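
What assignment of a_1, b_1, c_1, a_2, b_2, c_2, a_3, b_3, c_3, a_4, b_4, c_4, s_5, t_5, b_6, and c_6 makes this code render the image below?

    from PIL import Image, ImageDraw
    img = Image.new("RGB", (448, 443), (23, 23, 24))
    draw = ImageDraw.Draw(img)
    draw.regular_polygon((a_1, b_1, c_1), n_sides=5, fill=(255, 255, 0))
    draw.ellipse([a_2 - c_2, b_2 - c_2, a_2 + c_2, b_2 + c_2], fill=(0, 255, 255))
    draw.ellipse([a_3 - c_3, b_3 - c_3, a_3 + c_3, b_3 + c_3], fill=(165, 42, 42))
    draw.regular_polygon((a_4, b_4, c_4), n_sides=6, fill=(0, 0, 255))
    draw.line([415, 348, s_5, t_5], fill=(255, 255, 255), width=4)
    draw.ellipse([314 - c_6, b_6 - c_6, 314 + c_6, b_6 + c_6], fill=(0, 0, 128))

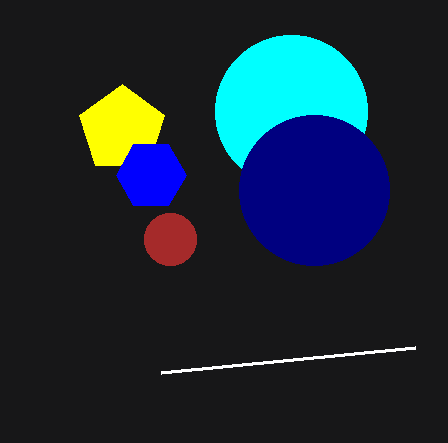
a_1 = 122
b_1 = 129
c_1 = 45
a_2 = 291
b_2 = 111
c_2 = 76
a_3 = 170
b_3 = 239
c_3 = 26
a_4 = 151
b_4 = 175
c_4 = 35
s_5 = 161
t_5 = 373
b_6 = 190
c_6 = 75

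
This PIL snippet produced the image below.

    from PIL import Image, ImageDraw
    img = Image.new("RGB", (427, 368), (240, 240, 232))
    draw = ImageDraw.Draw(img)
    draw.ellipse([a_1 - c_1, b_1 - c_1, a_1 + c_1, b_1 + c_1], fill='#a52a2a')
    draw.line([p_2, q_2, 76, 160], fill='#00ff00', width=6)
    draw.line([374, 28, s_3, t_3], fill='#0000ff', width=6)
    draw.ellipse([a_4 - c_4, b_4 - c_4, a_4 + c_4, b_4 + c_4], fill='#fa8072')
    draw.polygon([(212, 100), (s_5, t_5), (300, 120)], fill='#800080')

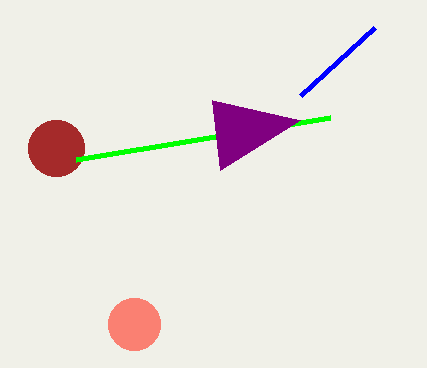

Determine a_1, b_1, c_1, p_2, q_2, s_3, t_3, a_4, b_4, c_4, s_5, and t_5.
a_1 = 56
b_1 = 148
c_1 = 28
p_2 = 330
q_2 = 118
s_3 = 300
t_3 = 96
a_4 = 134
b_4 = 324
c_4 = 26
s_5 = 220
t_5 = 170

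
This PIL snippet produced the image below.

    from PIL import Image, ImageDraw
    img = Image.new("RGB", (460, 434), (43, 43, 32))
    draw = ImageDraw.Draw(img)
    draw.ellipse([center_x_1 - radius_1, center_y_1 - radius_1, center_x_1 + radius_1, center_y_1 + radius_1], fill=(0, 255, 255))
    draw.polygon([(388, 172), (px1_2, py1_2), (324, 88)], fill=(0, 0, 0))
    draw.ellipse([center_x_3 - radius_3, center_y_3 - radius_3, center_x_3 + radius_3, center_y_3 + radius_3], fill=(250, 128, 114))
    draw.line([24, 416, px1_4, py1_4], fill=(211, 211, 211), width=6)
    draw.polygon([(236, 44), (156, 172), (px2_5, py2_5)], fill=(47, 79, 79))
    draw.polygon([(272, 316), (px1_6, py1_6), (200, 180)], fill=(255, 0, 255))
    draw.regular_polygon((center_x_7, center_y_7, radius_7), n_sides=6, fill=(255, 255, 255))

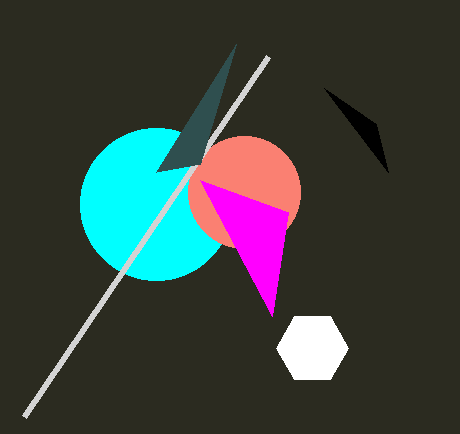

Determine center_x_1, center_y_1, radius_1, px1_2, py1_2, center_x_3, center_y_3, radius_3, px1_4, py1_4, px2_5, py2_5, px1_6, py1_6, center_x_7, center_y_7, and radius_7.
center_x_1 = 156; center_y_1 = 204; radius_1 = 76; px1_2 = 376; py1_2 = 124; center_x_3 = 244; center_y_3 = 192; radius_3 = 56; px1_4 = 268; py1_4 = 56; px2_5 = 200; py2_5 = 164; px1_6 = 288; py1_6 = 212; center_x_7 = 312; center_y_7 = 348; radius_7 = 36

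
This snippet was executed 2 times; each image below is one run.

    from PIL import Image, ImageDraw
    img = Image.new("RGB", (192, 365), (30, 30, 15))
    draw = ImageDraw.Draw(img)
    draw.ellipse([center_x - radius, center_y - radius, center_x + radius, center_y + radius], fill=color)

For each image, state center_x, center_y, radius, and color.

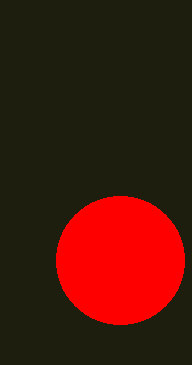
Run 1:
center_x = 120, center_y = 260, radius = 64, color = 'red'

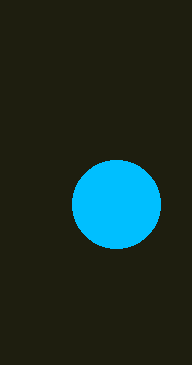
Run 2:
center_x = 116; center_y = 204; radius = 44; color = 'deepskyblue'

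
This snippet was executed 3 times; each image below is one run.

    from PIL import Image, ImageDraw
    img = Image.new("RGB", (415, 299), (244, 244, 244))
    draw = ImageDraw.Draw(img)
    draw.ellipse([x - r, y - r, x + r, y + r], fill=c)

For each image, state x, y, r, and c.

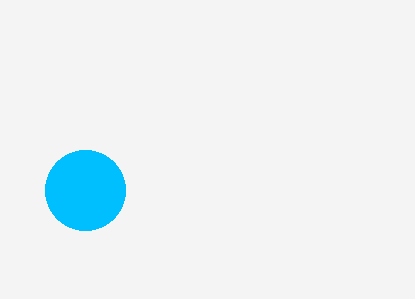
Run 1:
x = 85; y = 190; r = 40; c = 'deepskyblue'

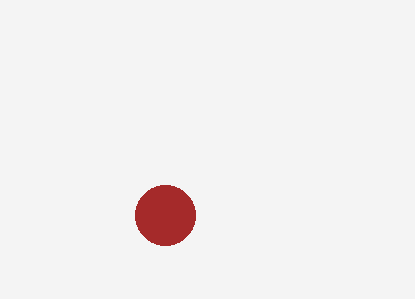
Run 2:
x = 165, y = 215, r = 30, c = 'brown'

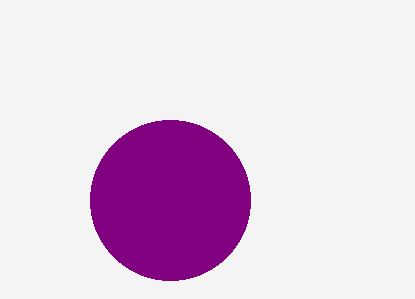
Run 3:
x = 170, y = 200, r = 80, c = 'purple'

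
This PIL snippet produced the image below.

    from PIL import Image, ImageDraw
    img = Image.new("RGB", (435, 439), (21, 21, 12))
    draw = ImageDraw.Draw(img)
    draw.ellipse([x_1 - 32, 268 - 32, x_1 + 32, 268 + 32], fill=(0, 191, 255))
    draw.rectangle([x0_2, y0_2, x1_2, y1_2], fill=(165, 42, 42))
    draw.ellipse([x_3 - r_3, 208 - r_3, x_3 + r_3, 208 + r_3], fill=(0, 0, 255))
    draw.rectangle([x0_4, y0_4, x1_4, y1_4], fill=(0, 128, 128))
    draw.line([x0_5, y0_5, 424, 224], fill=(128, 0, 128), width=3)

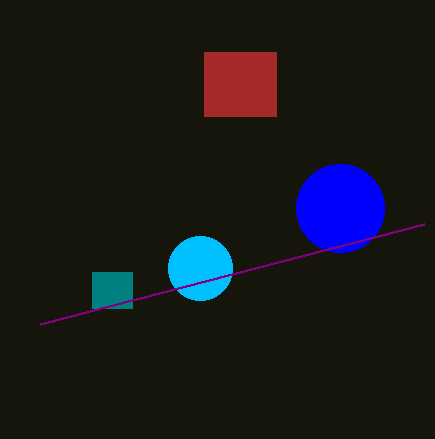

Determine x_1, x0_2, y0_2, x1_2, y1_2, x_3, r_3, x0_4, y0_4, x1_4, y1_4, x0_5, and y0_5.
x_1 = 200; x0_2 = 204; y0_2 = 52; x1_2 = 276; y1_2 = 116; x_3 = 340; r_3 = 44; x0_4 = 92; y0_4 = 272; x1_4 = 132; y1_4 = 308; x0_5 = 40; y0_5 = 324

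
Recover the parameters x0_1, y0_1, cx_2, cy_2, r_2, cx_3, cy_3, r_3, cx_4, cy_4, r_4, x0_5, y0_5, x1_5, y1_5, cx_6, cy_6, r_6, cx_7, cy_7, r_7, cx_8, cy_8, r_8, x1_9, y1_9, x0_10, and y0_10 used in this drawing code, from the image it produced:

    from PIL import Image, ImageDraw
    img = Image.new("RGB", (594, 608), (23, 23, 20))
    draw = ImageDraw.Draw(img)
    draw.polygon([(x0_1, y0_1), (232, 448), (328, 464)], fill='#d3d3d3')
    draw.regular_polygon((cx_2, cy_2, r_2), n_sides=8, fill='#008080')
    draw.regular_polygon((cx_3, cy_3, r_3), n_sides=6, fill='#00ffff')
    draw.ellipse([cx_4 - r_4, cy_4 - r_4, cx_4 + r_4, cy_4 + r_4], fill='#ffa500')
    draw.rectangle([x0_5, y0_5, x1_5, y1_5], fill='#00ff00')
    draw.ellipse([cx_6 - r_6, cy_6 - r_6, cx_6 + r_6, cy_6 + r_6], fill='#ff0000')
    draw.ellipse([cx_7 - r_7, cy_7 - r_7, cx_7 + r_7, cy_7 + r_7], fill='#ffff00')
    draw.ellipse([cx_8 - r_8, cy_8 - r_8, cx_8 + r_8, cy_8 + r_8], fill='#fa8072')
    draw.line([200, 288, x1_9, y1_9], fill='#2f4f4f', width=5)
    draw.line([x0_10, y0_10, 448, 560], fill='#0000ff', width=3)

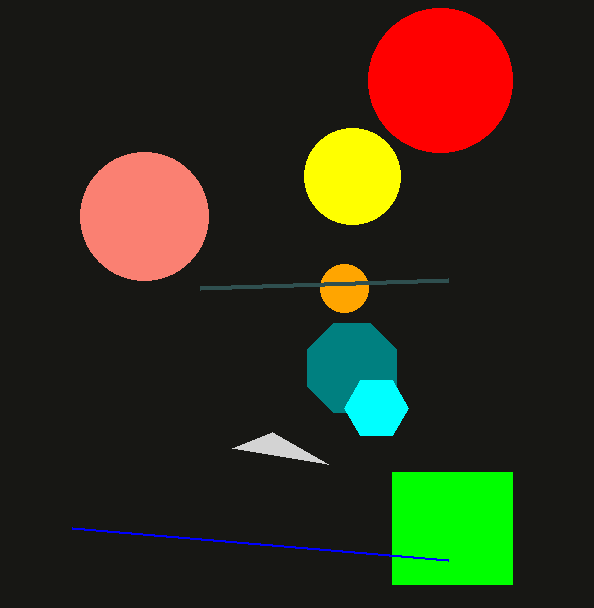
x0_1 = 272, y0_1 = 432, cx_2 = 352, cy_2 = 368, r_2 = 48, cx_3 = 376, cy_3 = 408, r_3 = 32, cx_4 = 344, cy_4 = 288, r_4 = 24, x0_5 = 392, y0_5 = 472, x1_5 = 512, y1_5 = 584, cx_6 = 440, cy_6 = 80, r_6 = 72, cx_7 = 352, cy_7 = 176, r_7 = 48, cx_8 = 144, cy_8 = 216, r_8 = 64, x1_9 = 448, y1_9 = 280, x0_10 = 72, y0_10 = 528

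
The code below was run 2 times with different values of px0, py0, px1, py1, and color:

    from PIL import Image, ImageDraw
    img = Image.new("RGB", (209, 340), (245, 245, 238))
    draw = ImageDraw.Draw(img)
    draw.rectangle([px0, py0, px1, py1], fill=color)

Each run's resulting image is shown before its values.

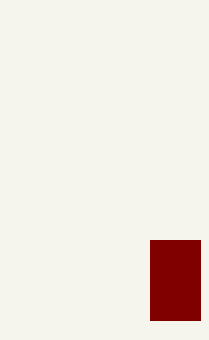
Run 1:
px0 = 150, py0 = 240, px1 = 200, py1 = 320, color = 'maroon'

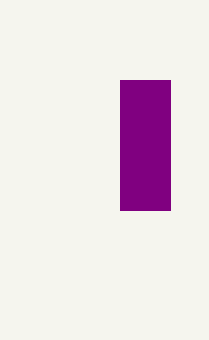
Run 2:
px0 = 120
py0 = 80
px1 = 170
py1 = 210
color = 'purple'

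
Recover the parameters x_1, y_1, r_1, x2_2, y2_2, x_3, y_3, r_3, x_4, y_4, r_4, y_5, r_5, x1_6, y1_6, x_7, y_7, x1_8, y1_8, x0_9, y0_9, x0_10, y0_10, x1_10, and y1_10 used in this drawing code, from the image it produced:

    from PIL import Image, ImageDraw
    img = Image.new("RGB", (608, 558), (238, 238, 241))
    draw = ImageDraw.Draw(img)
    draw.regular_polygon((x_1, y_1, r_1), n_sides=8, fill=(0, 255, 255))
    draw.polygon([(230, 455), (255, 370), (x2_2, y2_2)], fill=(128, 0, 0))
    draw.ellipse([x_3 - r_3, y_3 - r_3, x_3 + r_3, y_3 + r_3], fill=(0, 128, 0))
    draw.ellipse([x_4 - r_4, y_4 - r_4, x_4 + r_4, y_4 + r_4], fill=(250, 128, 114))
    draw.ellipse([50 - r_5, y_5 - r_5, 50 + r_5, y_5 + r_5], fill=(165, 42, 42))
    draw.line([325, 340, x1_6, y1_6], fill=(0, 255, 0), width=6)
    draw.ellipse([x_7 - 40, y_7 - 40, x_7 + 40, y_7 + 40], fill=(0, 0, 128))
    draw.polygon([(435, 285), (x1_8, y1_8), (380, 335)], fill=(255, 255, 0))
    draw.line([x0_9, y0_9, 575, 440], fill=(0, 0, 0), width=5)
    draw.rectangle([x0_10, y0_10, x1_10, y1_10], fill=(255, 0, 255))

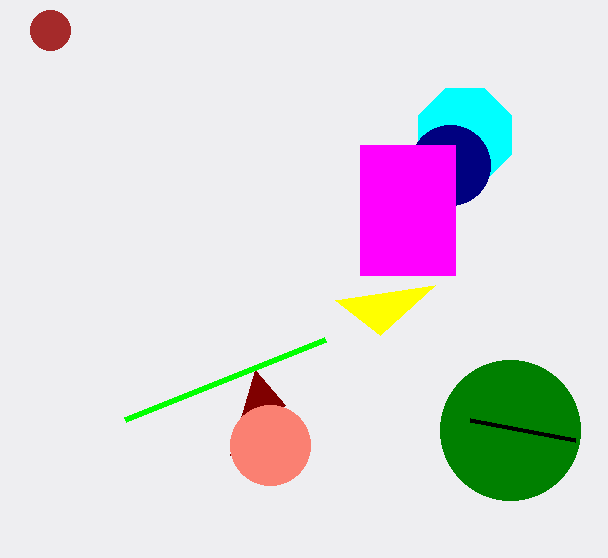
x_1 = 465
y_1 = 135
r_1 = 50
x2_2 = 285
y2_2 = 405
x_3 = 510
y_3 = 430
r_3 = 70
x_4 = 270
y_4 = 445
r_4 = 40
y_5 = 30
r_5 = 20
x1_6 = 125
y1_6 = 420
x_7 = 450
y_7 = 165
x1_8 = 335
y1_8 = 300
x0_9 = 470
y0_9 = 420
x0_10 = 360
y0_10 = 145
x1_10 = 455
y1_10 = 275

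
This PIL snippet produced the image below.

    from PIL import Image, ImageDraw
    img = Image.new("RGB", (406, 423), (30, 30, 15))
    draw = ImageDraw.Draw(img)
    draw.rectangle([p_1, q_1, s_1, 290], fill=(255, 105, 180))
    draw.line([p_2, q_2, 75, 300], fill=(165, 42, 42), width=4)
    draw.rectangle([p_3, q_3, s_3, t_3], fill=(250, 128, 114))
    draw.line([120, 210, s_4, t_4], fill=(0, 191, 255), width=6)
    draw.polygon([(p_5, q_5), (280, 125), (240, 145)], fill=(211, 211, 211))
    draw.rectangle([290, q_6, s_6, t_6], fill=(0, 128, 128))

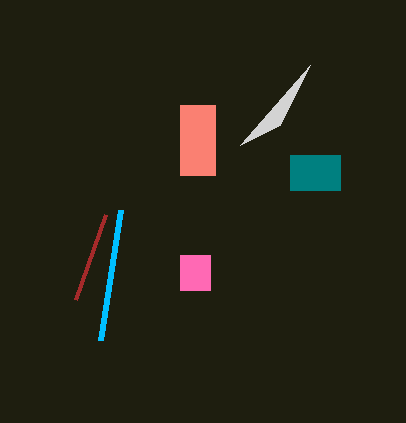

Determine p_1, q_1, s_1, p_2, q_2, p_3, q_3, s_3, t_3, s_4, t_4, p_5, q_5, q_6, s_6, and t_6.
p_1 = 180; q_1 = 255; s_1 = 210; p_2 = 105; q_2 = 215; p_3 = 180; q_3 = 105; s_3 = 215; t_3 = 175; s_4 = 100; t_4 = 340; p_5 = 310; q_5 = 65; q_6 = 155; s_6 = 340; t_6 = 190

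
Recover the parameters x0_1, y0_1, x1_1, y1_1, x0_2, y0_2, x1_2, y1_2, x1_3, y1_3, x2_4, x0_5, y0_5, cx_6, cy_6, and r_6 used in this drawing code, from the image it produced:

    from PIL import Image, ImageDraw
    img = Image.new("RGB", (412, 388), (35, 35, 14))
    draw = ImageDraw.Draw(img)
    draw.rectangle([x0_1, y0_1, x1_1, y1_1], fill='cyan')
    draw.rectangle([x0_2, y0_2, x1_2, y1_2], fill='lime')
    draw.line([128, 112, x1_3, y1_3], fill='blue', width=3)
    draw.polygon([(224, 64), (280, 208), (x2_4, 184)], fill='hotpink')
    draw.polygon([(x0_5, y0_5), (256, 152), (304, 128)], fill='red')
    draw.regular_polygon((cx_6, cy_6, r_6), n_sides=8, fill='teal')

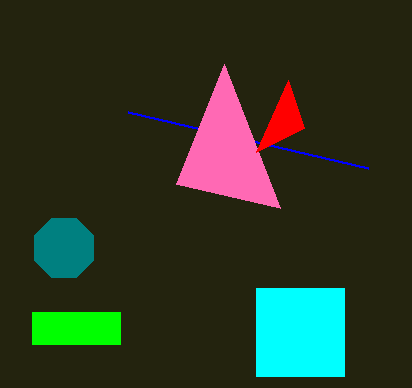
x0_1 = 256, y0_1 = 288, x1_1 = 344, y1_1 = 376, x0_2 = 32, y0_2 = 312, x1_2 = 120, y1_2 = 344, x1_3 = 368, y1_3 = 168, x2_4 = 176, x0_5 = 288, y0_5 = 80, cx_6 = 64, cy_6 = 248, r_6 = 32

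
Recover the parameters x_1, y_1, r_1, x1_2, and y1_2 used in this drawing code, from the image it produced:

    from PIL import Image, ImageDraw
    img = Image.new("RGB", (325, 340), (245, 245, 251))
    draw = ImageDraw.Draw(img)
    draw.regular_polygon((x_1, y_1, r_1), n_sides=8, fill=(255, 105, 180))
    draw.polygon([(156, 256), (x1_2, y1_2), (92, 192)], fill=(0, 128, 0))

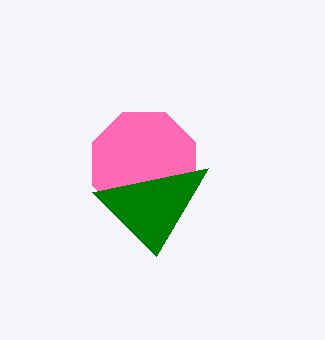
x_1 = 144, y_1 = 164, r_1 = 56, x1_2 = 208, y1_2 = 168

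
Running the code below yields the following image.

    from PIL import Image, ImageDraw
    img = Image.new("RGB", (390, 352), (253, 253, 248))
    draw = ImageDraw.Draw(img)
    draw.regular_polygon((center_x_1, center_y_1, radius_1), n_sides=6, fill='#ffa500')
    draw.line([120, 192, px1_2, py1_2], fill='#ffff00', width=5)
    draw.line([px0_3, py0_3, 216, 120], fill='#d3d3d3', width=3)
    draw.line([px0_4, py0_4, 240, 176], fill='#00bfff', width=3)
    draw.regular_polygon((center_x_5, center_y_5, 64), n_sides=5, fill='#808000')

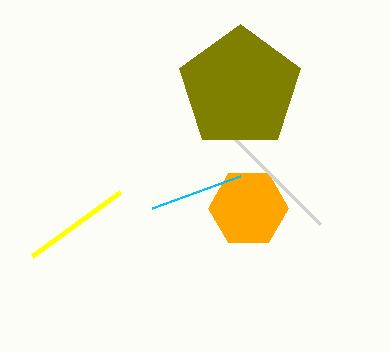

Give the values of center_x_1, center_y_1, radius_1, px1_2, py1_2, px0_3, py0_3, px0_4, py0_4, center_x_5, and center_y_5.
center_x_1 = 248, center_y_1 = 208, radius_1 = 40, px1_2 = 32, py1_2 = 256, px0_3 = 320, py0_3 = 224, px0_4 = 152, py0_4 = 208, center_x_5 = 240, center_y_5 = 88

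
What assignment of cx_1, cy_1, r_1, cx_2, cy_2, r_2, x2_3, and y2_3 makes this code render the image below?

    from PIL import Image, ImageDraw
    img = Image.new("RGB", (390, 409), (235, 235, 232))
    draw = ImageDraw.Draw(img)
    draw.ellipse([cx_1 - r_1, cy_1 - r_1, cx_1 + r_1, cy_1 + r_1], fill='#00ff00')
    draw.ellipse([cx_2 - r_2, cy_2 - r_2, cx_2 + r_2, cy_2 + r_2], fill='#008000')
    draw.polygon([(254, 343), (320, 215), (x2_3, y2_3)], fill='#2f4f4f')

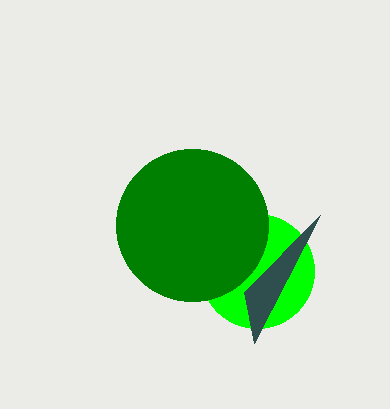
cx_1 = 257
cy_1 = 271
r_1 = 57
cx_2 = 192
cy_2 = 225
r_2 = 76
x2_3 = 244
y2_3 = 292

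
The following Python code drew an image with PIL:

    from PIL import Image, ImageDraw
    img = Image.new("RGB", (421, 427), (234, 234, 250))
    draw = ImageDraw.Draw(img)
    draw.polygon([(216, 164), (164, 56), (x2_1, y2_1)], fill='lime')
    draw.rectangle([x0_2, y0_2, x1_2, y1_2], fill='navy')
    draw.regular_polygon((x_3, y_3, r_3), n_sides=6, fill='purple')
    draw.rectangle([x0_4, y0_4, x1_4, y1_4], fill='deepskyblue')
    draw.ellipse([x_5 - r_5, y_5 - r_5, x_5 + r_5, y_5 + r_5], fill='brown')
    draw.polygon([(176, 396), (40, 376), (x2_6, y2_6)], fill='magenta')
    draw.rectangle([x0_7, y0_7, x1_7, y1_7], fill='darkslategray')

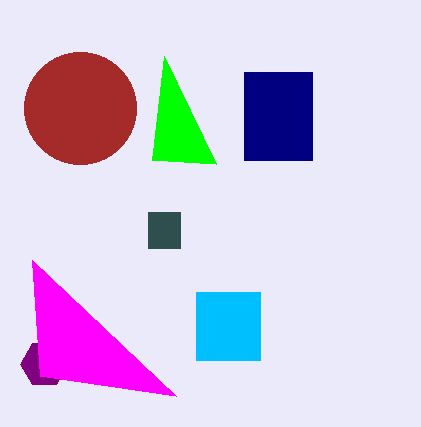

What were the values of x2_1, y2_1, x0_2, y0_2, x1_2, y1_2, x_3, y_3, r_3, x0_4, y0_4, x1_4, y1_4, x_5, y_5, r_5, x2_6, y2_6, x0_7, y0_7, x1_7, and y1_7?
x2_1 = 152
y2_1 = 160
x0_2 = 244
y0_2 = 72
x1_2 = 312
y1_2 = 160
x_3 = 44
y_3 = 364
r_3 = 24
x0_4 = 196
y0_4 = 292
x1_4 = 260
y1_4 = 360
x_5 = 80
y_5 = 108
r_5 = 56
x2_6 = 32
y2_6 = 260
x0_7 = 148
y0_7 = 212
x1_7 = 180
y1_7 = 248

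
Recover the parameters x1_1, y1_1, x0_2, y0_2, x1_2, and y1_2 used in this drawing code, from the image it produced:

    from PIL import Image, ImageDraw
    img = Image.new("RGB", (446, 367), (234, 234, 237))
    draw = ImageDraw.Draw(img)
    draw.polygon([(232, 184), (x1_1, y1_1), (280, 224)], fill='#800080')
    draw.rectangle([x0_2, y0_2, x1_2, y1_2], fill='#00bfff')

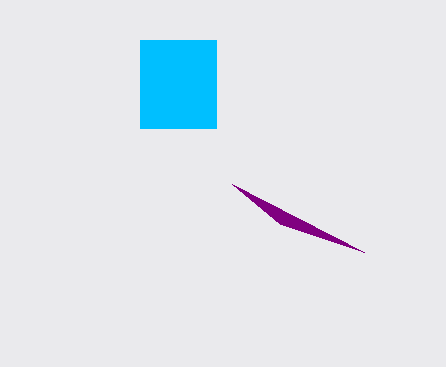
x1_1 = 364
y1_1 = 252
x0_2 = 140
y0_2 = 40
x1_2 = 216
y1_2 = 128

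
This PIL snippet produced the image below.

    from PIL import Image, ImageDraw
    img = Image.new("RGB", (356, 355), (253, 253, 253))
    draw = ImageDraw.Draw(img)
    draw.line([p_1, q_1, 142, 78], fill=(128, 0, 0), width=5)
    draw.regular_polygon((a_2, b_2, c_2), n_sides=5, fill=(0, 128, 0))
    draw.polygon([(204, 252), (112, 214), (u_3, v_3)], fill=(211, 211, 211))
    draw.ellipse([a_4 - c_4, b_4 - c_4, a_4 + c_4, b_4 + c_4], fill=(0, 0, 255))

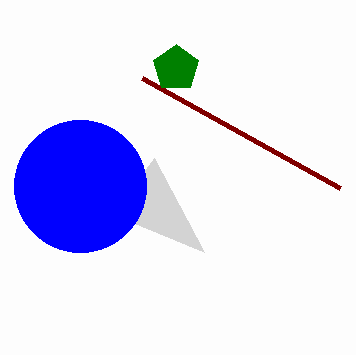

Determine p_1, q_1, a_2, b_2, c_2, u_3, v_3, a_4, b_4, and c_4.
p_1 = 340
q_1 = 188
a_2 = 176
b_2 = 68
c_2 = 24
u_3 = 154
v_3 = 158
a_4 = 80
b_4 = 186
c_4 = 66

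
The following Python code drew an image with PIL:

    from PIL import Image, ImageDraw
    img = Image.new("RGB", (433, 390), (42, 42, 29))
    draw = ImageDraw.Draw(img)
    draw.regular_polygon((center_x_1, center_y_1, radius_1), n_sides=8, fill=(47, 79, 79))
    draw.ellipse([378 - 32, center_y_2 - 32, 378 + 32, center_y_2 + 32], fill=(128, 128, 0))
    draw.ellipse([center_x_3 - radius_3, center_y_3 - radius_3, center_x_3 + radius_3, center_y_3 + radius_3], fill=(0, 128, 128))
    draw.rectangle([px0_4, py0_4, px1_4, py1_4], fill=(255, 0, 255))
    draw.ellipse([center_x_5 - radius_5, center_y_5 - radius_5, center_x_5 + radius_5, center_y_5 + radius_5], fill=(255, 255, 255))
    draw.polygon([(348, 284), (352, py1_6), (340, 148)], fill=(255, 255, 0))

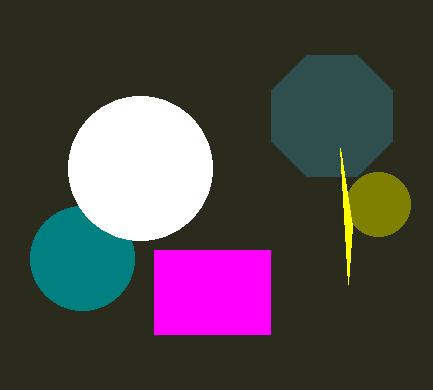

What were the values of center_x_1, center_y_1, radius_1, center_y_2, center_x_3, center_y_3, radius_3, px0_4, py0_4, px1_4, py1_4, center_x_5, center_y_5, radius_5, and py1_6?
center_x_1 = 332; center_y_1 = 116; radius_1 = 66; center_y_2 = 204; center_x_3 = 82; center_y_3 = 258; radius_3 = 52; px0_4 = 154; py0_4 = 250; px1_4 = 270; py1_4 = 334; center_x_5 = 140; center_y_5 = 168; radius_5 = 72; py1_6 = 226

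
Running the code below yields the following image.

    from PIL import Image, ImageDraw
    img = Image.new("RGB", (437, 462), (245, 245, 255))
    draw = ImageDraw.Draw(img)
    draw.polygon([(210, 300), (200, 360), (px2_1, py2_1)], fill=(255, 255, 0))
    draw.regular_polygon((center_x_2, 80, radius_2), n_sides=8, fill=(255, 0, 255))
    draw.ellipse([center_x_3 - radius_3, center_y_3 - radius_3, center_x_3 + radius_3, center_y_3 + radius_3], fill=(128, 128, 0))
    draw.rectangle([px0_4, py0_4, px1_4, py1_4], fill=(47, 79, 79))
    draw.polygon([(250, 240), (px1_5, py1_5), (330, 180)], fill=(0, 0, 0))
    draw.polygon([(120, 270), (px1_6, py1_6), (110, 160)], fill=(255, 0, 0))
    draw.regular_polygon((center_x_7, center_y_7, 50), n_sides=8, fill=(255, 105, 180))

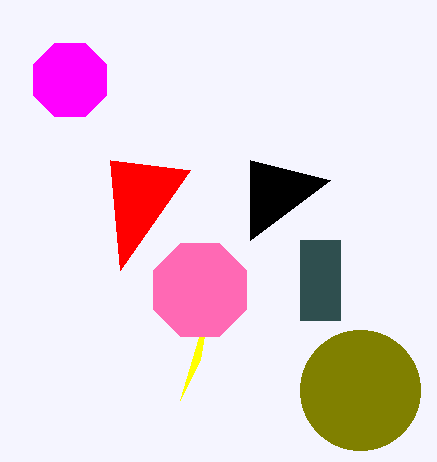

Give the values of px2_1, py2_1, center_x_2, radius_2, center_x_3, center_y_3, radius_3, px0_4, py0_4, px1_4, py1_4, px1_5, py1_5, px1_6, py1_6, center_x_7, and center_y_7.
px2_1 = 180, py2_1 = 400, center_x_2 = 70, radius_2 = 40, center_x_3 = 360, center_y_3 = 390, radius_3 = 60, px0_4 = 300, py0_4 = 240, px1_4 = 340, py1_4 = 320, px1_5 = 250, py1_5 = 160, px1_6 = 190, py1_6 = 170, center_x_7 = 200, center_y_7 = 290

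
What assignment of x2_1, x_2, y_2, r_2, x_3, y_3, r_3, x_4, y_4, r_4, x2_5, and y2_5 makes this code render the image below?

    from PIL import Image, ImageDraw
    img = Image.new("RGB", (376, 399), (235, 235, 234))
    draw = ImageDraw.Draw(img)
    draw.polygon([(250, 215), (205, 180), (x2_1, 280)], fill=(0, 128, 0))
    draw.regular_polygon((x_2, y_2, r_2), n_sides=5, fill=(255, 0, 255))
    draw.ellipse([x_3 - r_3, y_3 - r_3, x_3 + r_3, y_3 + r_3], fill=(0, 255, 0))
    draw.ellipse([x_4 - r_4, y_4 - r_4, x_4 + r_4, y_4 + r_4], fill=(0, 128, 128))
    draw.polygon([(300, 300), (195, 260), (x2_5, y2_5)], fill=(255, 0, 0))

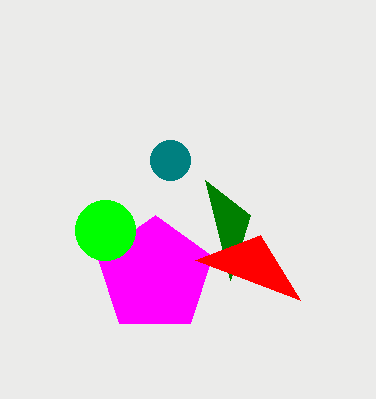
x2_1 = 230, x_2 = 155, y_2 = 275, r_2 = 60, x_3 = 105, y_3 = 230, r_3 = 30, x_4 = 170, y_4 = 160, r_4 = 20, x2_5 = 260, y2_5 = 235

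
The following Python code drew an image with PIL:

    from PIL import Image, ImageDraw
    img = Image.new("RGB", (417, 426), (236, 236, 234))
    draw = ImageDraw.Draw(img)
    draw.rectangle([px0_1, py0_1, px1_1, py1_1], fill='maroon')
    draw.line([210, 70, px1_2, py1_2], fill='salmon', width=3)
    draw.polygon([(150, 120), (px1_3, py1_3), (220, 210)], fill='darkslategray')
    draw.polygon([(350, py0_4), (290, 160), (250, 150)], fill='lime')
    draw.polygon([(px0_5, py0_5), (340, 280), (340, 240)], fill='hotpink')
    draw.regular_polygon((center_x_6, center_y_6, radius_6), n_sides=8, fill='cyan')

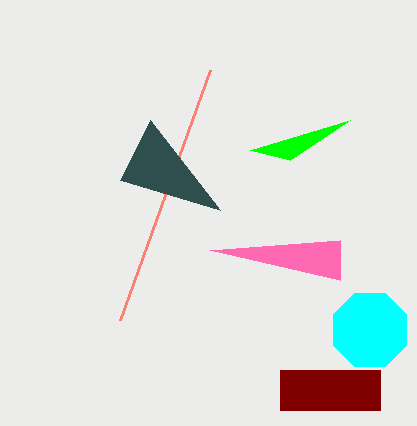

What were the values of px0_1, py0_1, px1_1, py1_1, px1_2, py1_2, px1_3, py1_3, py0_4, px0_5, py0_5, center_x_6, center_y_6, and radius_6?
px0_1 = 280; py0_1 = 370; px1_1 = 380; py1_1 = 410; px1_2 = 120; py1_2 = 320; px1_3 = 120; py1_3 = 180; py0_4 = 120; px0_5 = 210; py0_5 = 250; center_x_6 = 370; center_y_6 = 330; radius_6 = 40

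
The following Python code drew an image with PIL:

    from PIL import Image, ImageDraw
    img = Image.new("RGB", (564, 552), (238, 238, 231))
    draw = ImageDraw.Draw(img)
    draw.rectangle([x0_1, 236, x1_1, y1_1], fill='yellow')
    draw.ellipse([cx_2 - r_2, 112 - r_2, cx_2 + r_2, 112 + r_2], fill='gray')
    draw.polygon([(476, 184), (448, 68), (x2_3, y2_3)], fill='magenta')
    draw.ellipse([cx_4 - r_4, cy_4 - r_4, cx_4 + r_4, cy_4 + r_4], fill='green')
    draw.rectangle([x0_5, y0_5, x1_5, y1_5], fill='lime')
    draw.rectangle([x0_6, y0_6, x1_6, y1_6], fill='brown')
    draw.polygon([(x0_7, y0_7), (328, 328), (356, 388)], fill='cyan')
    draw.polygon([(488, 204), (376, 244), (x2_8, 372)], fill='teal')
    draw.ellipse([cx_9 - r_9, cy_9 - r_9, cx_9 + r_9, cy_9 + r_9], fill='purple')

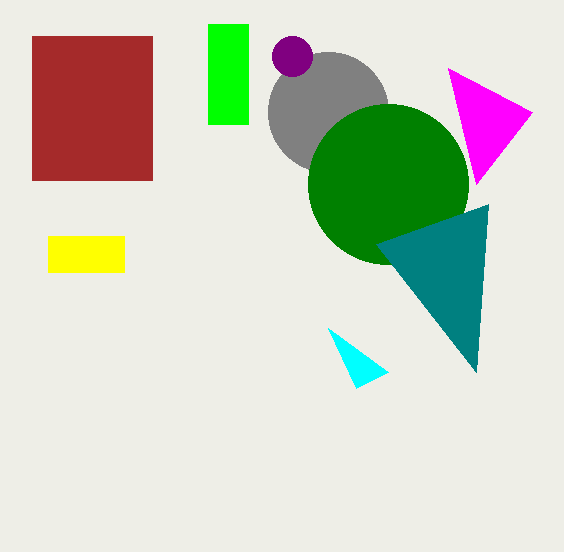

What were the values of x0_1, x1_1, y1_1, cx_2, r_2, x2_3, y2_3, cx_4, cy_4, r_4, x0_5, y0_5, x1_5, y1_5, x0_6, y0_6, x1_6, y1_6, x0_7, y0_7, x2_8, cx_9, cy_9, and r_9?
x0_1 = 48; x1_1 = 124; y1_1 = 272; cx_2 = 328; r_2 = 60; x2_3 = 532; y2_3 = 112; cx_4 = 388; cy_4 = 184; r_4 = 80; x0_5 = 208; y0_5 = 24; x1_5 = 248; y1_5 = 124; x0_6 = 32; y0_6 = 36; x1_6 = 152; y1_6 = 180; x0_7 = 388; y0_7 = 372; x2_8 = 476; cx_9 = 292; cy_9 = 56; r_9 = 20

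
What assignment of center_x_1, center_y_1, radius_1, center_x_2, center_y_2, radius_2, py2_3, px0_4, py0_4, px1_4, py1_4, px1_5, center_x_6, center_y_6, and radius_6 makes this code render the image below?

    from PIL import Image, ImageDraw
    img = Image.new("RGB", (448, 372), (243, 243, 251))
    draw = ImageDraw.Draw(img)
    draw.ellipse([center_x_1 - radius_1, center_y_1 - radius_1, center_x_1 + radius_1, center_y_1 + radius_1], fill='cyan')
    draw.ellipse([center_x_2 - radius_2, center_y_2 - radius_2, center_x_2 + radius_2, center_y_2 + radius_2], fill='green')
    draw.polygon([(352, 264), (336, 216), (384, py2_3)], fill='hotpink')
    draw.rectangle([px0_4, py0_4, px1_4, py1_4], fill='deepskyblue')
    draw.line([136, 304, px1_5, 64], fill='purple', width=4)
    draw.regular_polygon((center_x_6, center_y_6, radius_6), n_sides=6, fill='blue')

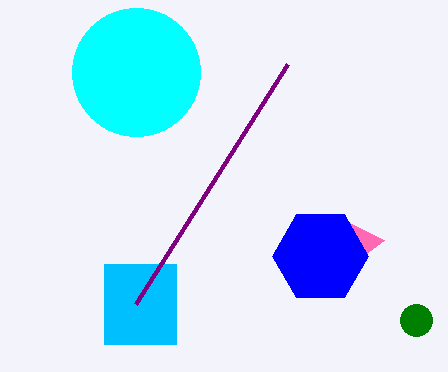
center_x_1 = 136; center_y_1 = 72; radius_1 = 64; center_x_2 = 416; center_y_2 = 320; radius_2 = 16; py2_3 = 240; px0_4 = 104; py0_4 = 264; px1_4 = 176; py1_4 = 344; px1_5 = 288; center_x_6 = 320; center_y_6 = 256; radius_6 = 48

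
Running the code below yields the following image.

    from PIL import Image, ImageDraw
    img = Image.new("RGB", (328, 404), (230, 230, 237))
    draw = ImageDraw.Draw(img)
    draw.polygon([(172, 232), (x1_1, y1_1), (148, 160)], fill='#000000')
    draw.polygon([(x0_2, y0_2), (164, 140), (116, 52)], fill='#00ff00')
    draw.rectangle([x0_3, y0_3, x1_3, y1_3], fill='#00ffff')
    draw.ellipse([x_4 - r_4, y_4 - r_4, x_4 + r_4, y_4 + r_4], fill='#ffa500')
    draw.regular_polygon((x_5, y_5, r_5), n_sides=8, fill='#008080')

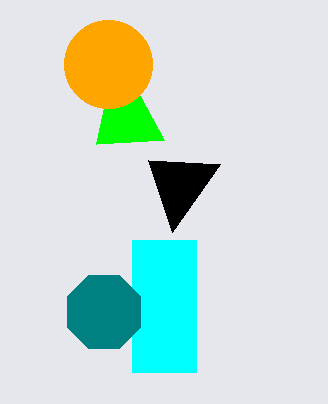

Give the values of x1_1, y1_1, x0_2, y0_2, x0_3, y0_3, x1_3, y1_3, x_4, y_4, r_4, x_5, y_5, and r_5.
x1_1 = 220; y1_1 = 164; x0_2 = 96; y0_2 = 144; x0_3 = 132; y0_3 = 240; x1_3 = 196; y1_3 = 372; x_4 = 108; y_4 = 64; r_4 = 44; x_5 = 104; y_5 = 312; r_5 = 40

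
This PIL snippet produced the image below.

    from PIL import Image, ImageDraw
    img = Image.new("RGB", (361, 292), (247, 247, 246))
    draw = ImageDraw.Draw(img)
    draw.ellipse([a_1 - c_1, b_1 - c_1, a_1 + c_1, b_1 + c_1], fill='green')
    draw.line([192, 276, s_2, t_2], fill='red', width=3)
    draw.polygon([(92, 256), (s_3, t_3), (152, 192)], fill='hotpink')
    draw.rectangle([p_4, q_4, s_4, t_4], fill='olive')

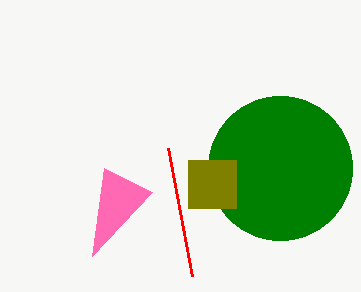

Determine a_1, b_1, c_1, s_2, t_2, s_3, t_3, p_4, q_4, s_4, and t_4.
a_1 = 280; b_1 = 168; c_1 = 72; s_2 = 168; t_2 = 148; s_3 = 104; t_3 = 168; p_4 = 188; q_4 = 160; s_4 = 236; t_4 = 208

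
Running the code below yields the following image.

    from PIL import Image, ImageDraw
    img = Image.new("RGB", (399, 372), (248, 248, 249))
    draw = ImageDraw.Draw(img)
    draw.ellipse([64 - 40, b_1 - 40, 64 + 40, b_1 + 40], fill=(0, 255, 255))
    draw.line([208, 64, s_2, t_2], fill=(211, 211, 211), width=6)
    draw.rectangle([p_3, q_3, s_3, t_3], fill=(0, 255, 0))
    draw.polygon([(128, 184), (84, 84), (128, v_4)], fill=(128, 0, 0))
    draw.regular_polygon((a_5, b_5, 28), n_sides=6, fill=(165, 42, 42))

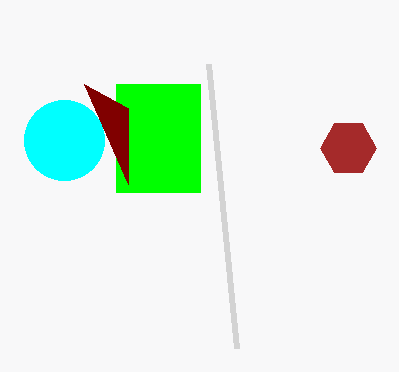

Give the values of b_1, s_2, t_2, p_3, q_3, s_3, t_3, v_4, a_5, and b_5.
b_1 = 140; s_2 = 236; t_2 = 348; p_3 = 116; q_3 = 84; s_3 = 200; t_3 = 192; v_4 = 108; a_5 = 348; b_5 = 148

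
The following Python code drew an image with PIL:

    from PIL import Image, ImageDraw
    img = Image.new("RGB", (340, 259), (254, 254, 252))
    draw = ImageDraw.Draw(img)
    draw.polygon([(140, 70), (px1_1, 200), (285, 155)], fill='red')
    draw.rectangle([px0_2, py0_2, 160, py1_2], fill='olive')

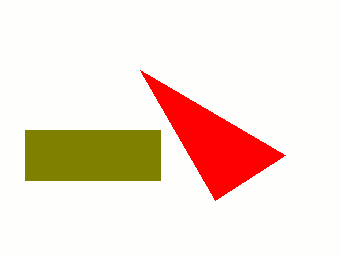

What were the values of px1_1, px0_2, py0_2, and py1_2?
px1_1 = 215; px0_2 = 25; py0_2 = 130; py1_2 = 180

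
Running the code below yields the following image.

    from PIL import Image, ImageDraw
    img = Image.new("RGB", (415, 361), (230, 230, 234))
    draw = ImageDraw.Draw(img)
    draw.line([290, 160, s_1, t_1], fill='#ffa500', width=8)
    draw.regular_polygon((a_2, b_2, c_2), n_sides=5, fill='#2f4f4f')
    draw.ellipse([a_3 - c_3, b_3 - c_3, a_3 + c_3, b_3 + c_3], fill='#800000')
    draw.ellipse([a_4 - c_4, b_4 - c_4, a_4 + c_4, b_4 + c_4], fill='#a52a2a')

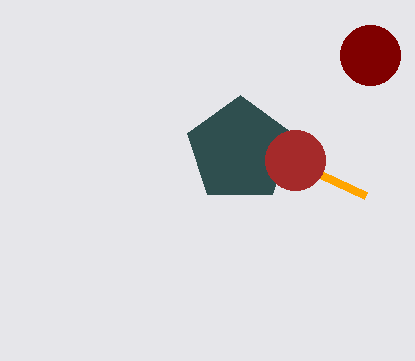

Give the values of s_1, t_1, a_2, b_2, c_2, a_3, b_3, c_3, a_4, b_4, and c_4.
s_1 = 365, t_1 = 195, a_2 = 240, b_2 = 150, c_2 = 55, a_3 = 370, b_3 = 55, c_3 = 30, a_4 = 295, b_4 = 160, c_4 = 30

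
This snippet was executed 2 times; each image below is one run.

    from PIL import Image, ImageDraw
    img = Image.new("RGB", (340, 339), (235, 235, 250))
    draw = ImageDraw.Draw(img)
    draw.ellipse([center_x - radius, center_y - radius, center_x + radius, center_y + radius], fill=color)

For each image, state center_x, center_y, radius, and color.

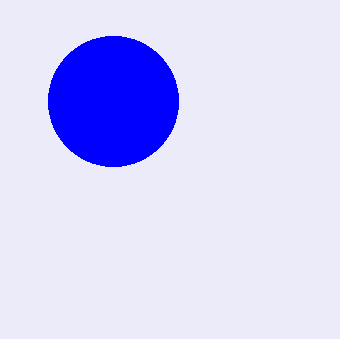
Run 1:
center_x = 113; center_y = 101; radius = 65; color = 'blue'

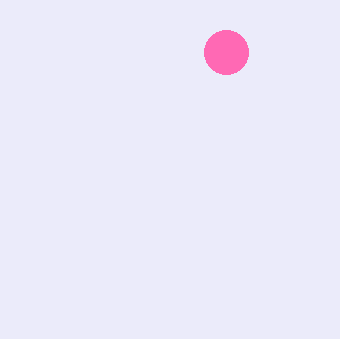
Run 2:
center_x = 226; center_y = 52; radius = 22; color = 'hotpink'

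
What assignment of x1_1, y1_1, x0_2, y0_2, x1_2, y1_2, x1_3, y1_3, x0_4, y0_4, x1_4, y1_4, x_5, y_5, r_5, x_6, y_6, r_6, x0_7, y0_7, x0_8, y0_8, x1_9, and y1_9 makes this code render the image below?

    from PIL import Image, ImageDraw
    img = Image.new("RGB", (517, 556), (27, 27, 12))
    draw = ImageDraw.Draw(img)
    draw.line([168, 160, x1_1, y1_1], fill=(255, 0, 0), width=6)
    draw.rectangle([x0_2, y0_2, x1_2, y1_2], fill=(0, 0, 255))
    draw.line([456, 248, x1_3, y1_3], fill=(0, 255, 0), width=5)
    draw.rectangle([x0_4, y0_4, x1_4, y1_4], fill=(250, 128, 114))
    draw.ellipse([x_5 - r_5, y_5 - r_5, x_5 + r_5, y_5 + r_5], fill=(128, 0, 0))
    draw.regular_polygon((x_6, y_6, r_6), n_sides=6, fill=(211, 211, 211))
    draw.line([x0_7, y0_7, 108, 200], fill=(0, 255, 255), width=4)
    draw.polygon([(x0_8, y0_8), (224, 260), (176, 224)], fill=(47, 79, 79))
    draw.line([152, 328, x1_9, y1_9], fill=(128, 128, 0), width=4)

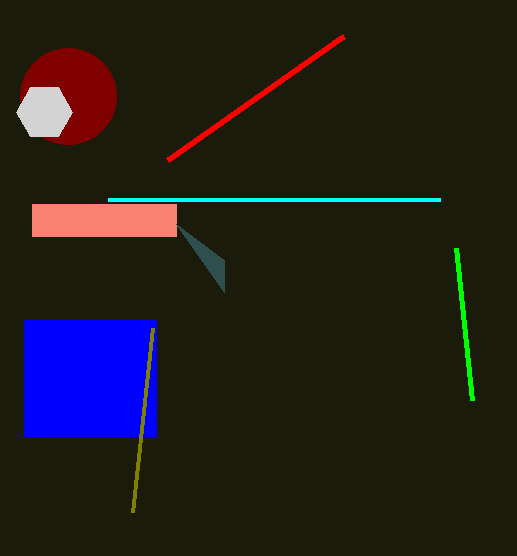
x1_1 = 344; y1_1 = 36; x0_2 = 24; y0_2 = 320; x1_2 = 156; y1_2 = 436; x1_3 = 472; y1_3 = 400; x0_4 = 32; y0_4 = 204; x1_4 = 176; y1_4 = 236; x_5 = 68; y_5 = 96; r_5 = 48; x_6 = 44; y_6 = 112; r_6 = 28; x0_7 = 440; y0_7 = 200; x0_8 = 224; y0_8 = 292; x1_9 = 132; y1_9 = 512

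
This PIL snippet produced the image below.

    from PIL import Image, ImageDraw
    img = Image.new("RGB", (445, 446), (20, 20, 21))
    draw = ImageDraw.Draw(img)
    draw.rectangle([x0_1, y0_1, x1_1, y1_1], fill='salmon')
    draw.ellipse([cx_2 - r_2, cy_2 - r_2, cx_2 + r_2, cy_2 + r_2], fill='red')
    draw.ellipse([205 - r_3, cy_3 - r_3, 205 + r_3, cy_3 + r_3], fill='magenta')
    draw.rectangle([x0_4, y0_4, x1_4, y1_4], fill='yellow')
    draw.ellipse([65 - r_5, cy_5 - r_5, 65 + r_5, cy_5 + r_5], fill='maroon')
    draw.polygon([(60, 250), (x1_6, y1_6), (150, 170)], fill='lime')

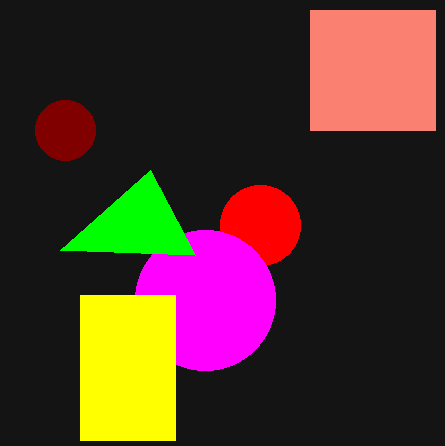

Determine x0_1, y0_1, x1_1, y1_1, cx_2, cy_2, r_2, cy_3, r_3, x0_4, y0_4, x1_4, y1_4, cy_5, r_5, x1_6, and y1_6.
x0_1 = 310
y0_1 = 10
x1_1 = 435
y1_1 = 130
cx_2 = 260
cy_2 = 225
r_2 = 40
cy_3 = 300
r_3 = 70
x0_4 = 80
y0_4 = 295
x1_4 = 175
y1_4 = 440
cy_5 = 130
r_5 = 30
x1_6 = 195
y1_6 = 255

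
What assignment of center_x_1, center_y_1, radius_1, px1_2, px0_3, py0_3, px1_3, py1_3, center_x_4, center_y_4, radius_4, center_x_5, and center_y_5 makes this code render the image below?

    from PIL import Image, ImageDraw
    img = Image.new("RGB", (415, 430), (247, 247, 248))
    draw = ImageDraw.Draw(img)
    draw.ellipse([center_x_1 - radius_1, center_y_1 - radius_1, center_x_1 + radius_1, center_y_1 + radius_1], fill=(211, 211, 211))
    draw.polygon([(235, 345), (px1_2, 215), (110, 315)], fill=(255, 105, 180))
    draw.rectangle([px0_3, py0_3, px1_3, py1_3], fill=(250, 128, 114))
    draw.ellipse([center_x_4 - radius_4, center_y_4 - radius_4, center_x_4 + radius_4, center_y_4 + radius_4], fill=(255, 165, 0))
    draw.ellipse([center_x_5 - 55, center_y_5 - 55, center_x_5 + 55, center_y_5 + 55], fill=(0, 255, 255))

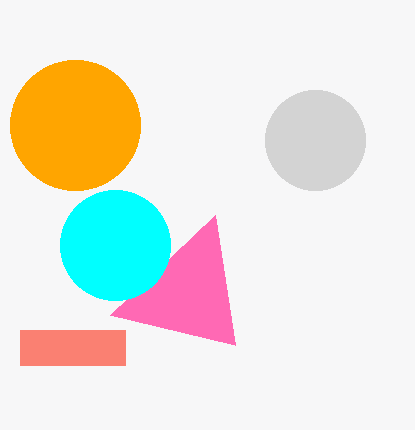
center_x_1 = 315, center_y_1 = 140, radius_1 = 50, px1_2 = 215, px0_3 = 20, py0_3 = 330, px1_3 = 125, py1_3 = 365, center_x_4 = 75, center_y_4 = 125, radius_4 = 65, center_x_5 = 115, center_y_5 = 245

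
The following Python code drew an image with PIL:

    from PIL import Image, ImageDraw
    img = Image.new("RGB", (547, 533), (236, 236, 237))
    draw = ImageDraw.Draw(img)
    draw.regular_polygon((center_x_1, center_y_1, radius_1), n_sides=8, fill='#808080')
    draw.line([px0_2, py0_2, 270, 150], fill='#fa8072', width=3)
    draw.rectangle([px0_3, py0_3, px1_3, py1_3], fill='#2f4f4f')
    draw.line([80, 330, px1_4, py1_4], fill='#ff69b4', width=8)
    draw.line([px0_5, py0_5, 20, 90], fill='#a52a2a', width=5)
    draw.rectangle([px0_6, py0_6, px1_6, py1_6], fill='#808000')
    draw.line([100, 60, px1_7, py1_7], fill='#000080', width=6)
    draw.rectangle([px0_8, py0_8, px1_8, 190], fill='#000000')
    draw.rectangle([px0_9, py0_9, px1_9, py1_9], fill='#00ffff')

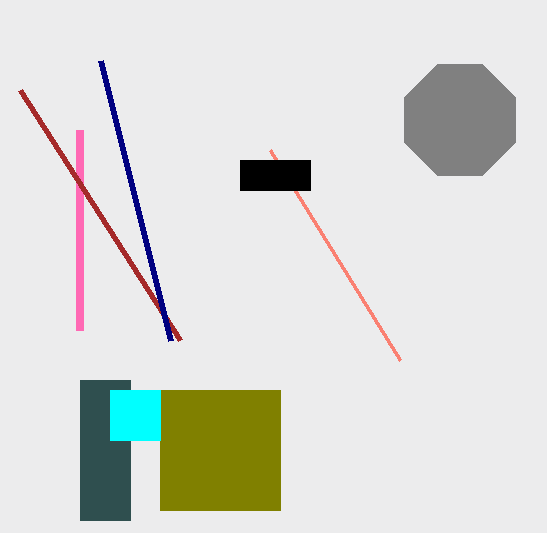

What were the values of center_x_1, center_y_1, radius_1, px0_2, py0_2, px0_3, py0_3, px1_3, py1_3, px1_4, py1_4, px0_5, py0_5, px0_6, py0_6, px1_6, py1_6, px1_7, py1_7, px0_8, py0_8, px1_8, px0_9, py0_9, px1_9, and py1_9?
center_x_1 = 460; center_y_1 = 120; radius_1 = 60; px0_2 = 400; py0_2 = 360; px0_3 = 80; py0_3 = 380; px1_3 = 130; py1_3 = 520; px1_4 = 80; py1_4 = 130; px0_5 = 180; py0_5 = 340; px0_6 = 160; py0_6 = 390; px1_6 = 280; py1_6 = 510; px1_7 = 170; py1_7 = 340; px0_8 = 240; py0_8 = 160; px1_8 = 310; px0_9 = 110; py0_9 = 390; px1_9 = 160; py1_9 = 440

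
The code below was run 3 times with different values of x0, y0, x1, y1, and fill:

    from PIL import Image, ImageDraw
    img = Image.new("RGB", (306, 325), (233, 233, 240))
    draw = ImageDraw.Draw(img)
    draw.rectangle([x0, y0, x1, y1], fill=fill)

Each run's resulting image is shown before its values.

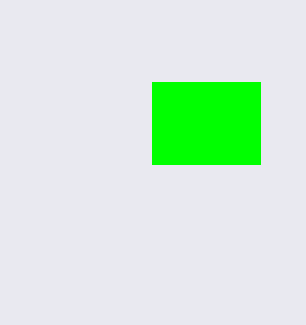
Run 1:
x0 = 152; y0 = 82; x1 = 260; y1 = 164; fill = 'lime'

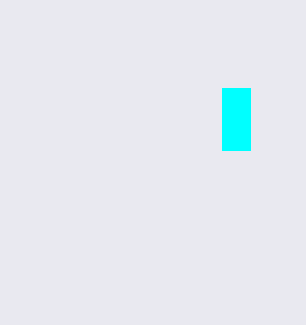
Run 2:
x0 = 222, y0 = 88, x1 = 250, y1 = 150, fill = 'cyan'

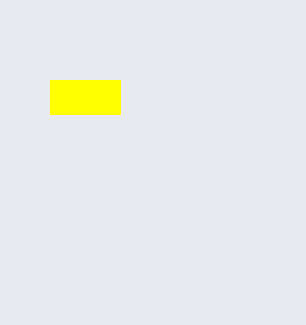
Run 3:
x0 = 50; y0 = 80; x1 = 120; y1 = 114; fill = 'yellow'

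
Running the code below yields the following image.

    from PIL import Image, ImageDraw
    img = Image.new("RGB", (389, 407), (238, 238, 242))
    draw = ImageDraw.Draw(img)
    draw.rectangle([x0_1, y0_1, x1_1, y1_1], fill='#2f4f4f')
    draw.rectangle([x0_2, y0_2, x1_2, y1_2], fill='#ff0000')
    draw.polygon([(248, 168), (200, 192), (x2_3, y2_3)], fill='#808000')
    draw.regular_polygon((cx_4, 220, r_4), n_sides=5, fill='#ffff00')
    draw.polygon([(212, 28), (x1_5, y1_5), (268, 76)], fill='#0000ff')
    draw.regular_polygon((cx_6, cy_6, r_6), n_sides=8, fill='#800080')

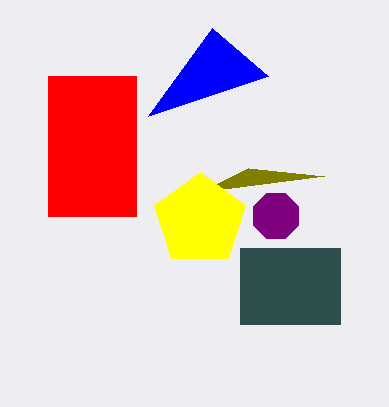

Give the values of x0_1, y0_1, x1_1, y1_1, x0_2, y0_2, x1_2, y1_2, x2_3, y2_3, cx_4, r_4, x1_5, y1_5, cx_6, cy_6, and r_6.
x0_1 = 240
y0_1 = 248
x1_1 = 340
y1_1 = 324
x0_2 = 48
y0_2 = 76
x1_2 = 136
y1_2 = 216
x2_3 = 324
y2_3 = 176
cx_4 = 200
r_4 = 48
x1_5 = 148
y1_5 = 116
cx_6 = 276
cy_6 = 216
r_6 = 24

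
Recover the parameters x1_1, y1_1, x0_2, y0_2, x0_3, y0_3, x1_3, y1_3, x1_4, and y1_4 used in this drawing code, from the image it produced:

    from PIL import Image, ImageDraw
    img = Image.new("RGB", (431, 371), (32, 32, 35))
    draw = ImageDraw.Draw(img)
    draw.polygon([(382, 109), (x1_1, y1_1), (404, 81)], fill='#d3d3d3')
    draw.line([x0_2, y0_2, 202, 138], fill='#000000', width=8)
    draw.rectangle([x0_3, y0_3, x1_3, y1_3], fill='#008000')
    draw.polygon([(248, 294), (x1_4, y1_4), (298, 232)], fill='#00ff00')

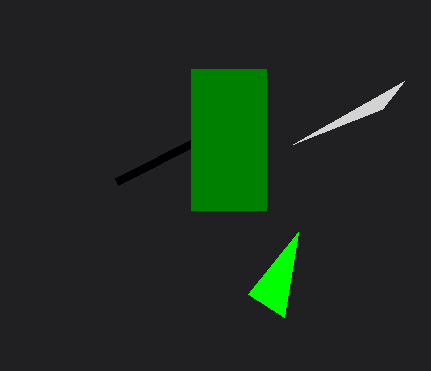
x1_1 = 293, y1_1 = 144, x0_2 = 117, y0_2 = 181, x0_3 = 191, y0_3 = 69, x1_3 = 266, y1_3 = 210, x1_4 = 284, y1_4 = 317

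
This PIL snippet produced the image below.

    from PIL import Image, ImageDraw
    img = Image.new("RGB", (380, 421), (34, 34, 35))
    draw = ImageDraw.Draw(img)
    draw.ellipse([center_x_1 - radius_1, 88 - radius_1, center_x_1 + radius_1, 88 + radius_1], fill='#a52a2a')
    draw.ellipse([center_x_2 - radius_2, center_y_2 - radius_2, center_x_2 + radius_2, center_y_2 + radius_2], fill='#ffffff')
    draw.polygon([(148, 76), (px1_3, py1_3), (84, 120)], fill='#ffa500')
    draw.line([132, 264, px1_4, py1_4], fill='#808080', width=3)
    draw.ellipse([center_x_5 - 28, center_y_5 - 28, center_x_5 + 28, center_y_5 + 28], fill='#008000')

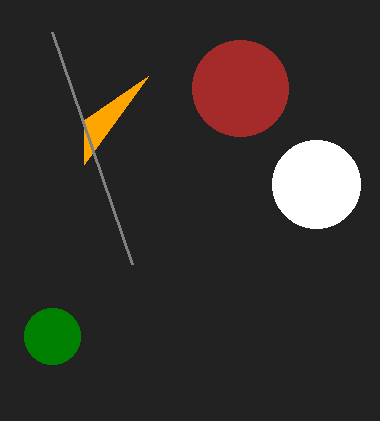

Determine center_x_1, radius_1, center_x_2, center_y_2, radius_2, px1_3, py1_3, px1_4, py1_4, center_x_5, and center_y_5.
center_x_1 = 240
radius_1 = 48
center_x_2 = 316
center_y_2 = 184
radius_2 = 44
px1_3 = 84
py1_3 = 164
px1_4 = 52
py1_4 = 32
center_x_5 = 52
center_y_5 = 336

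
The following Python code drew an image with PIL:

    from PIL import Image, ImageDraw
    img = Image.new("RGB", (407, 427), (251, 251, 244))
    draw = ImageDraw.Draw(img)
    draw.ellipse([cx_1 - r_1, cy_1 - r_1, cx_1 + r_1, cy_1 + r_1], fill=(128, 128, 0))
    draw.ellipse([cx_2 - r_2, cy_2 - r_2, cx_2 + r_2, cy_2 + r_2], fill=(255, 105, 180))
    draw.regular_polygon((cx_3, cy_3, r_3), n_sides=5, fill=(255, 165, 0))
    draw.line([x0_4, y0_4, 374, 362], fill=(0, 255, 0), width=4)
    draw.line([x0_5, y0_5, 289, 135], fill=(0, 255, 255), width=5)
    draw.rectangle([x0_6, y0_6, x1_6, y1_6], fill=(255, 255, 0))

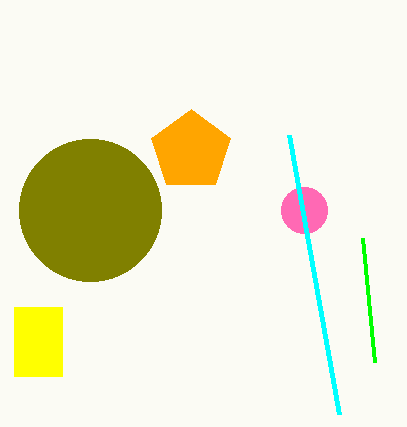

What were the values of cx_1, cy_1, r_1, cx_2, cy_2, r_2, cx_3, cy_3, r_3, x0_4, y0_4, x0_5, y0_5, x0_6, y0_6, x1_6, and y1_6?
cx_1 = 90; cy_1 = 210; r_1 = 71; cx_2 = 304; cy_2 = 210; r_2 = 23; cx_3 = 191; cy_3 = 151; r_3 = 42; x0_4 = 362; y0_4 = 238; x0_5 = 339; y0_5 = 414; x0_6 = 14; y0_6 = 307; x1_6 = 62; y1_6 = 376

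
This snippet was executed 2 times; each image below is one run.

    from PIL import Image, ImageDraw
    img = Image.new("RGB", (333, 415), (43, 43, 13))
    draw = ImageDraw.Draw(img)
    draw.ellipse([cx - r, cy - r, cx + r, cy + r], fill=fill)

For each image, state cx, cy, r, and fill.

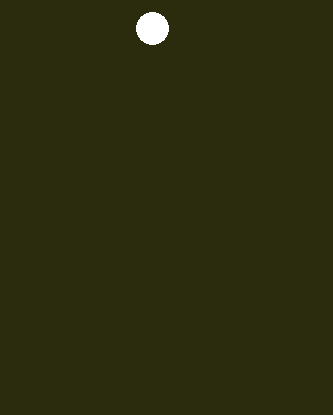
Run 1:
cx = 152; cy = 28; r = 16; fill = 'white'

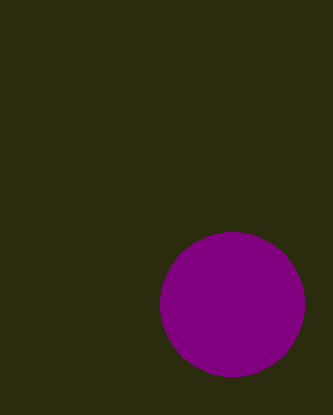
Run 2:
cx = 232
cy = 304
r = 72
fill = 'purple'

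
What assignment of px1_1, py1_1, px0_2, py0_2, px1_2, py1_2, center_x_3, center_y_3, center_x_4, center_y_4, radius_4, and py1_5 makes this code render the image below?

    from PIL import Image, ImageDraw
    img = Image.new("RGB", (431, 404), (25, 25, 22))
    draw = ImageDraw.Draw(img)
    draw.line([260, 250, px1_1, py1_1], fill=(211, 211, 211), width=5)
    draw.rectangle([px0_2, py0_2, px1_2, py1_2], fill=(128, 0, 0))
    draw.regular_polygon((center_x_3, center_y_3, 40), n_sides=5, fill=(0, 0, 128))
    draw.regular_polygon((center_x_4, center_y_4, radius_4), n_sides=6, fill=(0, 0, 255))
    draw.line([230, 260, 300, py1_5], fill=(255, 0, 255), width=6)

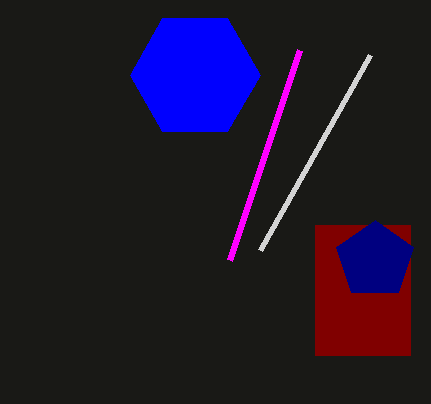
px1_1 = 370; py1_1 = 55; px0_2 = 315; py0_2 = 225; px1_2 = 410; py1_2 = 355; center_x_3 = 375; center_y_3 = 260; center_x_4 = 195; center_y_4 = 75; radius_4 = 65; py1_5 = 50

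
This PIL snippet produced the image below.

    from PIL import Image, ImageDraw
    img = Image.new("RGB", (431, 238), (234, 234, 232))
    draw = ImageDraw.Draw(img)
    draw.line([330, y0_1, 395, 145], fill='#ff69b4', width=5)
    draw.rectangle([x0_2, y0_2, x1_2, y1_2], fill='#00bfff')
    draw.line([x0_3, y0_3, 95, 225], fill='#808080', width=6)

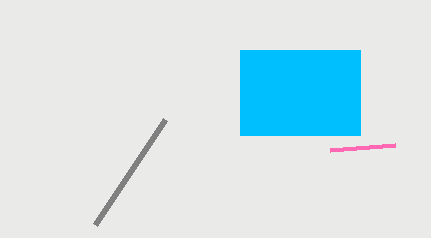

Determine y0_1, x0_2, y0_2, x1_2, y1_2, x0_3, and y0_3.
y0_1 = 150, x0_2 = 240, y0_2 = 50, x1_2 = 360, y1_2 = 135, x0_3 = 165, y0_3 = 120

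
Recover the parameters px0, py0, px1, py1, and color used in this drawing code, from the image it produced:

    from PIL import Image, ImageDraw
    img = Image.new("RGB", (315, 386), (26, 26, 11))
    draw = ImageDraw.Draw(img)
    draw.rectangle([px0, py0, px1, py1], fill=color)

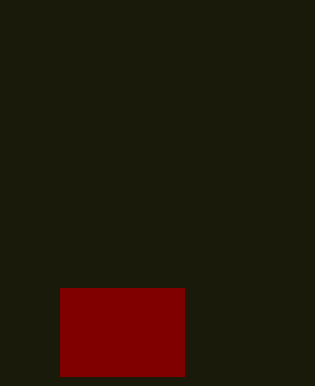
px0 = 60; py0 = 288; px1 = 184; py1 = 376; color = 'maroon'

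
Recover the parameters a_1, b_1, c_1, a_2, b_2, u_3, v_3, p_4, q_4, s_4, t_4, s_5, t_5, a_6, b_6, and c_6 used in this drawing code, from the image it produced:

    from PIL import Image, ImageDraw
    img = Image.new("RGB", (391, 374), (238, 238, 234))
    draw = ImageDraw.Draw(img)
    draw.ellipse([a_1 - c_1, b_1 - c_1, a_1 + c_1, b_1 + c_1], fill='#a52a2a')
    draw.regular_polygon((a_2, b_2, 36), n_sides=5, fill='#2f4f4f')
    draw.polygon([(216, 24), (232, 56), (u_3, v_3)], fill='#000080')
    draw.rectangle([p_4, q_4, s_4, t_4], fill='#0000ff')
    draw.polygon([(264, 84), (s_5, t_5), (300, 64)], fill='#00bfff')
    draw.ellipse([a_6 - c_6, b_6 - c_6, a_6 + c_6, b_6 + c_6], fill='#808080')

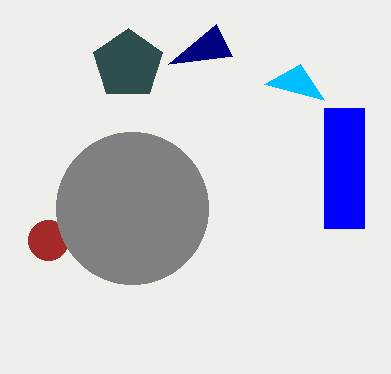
a_1 = 48, b_1 = 240, c_1 = 20, a_2 = 128, b_2 = 64, u_3 = 168, v_3 = 64, p_4 = 324, q_4 = 108, s_4 = 364, t_4 = 228, s_5 = 324, t_5 = 100, a_6 = 132, b_6 = 208, c_6 = 76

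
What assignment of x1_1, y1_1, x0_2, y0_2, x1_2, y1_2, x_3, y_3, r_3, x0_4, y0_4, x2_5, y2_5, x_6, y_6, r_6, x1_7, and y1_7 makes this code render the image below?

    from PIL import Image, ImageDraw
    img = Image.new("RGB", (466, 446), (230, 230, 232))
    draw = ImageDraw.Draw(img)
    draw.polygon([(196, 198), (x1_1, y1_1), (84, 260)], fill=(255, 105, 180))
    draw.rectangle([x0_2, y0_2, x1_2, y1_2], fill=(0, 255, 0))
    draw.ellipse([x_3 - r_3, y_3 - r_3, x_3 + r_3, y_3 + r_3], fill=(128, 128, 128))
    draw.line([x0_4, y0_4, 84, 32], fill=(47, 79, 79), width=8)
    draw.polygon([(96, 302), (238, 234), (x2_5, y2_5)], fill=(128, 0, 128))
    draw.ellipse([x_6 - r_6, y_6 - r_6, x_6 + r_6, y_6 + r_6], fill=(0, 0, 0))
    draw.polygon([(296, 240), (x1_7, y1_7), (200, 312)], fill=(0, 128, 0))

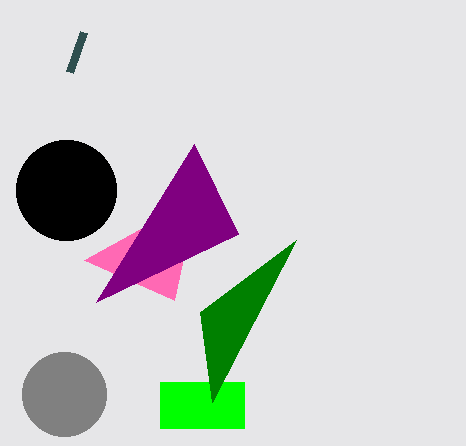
x1_1 = 174, y1_1 = 300, x0_2 = 160, y0_2 = 382, x1_2 = 244, y1_2 = 428, x_3 = 64, y_3 = 394, r_3 = 42, x0_4 = 70, y0_4 = 72, x2_5 = 194, y2_5 = 144, x_6 = 66, y_6 = 190, r_6 = 50, x1_7 = 212, y1_7 = 402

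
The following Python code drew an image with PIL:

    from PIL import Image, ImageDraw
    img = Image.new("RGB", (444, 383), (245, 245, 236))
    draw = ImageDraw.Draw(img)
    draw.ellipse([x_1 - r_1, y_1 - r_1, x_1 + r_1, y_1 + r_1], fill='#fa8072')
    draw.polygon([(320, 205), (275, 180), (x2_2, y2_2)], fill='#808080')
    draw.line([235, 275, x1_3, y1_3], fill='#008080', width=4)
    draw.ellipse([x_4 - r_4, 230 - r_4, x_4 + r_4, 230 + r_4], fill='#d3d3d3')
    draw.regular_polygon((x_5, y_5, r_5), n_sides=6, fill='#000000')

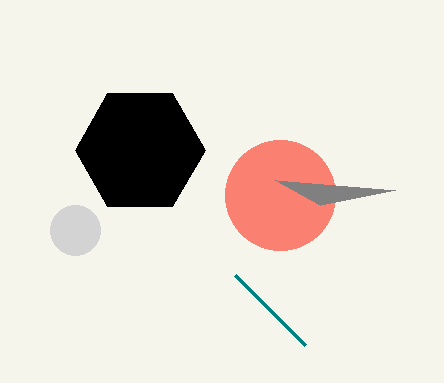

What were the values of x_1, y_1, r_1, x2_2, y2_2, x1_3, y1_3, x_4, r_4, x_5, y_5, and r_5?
x_1 = 280
y_1 = 195
r_1 = 55
x2_2 = 395
y2_2 = 190
x1_3 = 305
y1_3 = 345
x_4 = 75
r_4 = 25
x_5 = 140
y_5 = 150
r_5 = 65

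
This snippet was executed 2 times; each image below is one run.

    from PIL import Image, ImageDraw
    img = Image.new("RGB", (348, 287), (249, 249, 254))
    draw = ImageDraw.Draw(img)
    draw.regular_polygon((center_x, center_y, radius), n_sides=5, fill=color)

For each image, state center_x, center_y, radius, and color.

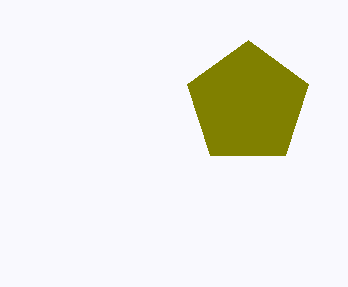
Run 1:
center_x = 248, center_y = 104, radius = 64, color = 'olive'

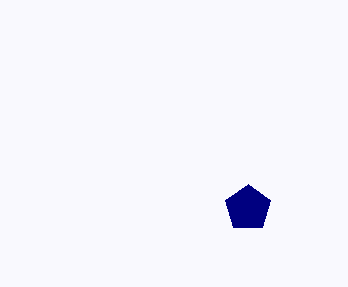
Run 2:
center_x = 248, center_y = 208, radius = 24, color = 'navy'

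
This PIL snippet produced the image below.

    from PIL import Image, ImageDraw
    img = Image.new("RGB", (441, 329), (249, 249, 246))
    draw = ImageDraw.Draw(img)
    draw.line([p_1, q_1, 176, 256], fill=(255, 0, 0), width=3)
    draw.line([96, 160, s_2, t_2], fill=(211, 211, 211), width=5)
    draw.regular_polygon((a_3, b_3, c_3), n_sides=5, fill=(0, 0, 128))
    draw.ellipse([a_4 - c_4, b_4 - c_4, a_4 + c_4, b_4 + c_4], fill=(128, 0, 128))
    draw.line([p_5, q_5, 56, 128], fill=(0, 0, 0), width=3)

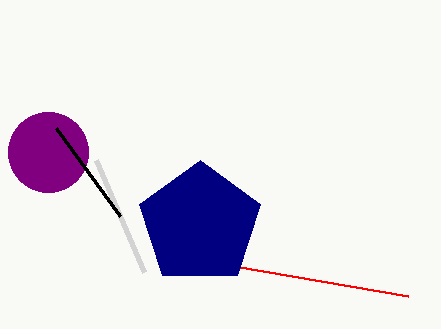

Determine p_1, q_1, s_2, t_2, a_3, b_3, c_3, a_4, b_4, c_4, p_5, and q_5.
p_1 = 408
q_1 = 296
s_2 = 144
t_2 = 272
a_3 = 200
b_3 = 224
c_3 = 64
a_4 = 48
b_4 = 152
c_4 = 40
p_5 = 120
q_5 = 216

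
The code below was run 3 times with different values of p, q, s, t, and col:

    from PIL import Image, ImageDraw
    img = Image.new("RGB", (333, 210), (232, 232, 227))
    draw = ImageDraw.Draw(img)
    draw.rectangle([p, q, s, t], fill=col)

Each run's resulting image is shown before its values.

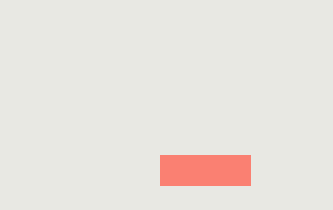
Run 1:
p = 160
q = 155
s = 250
t = 185
col = 'salmon'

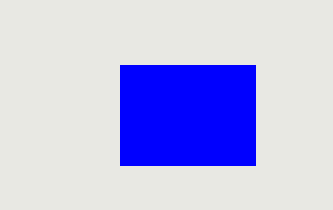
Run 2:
p = 120, q = 65, s = 255, t = 165, col = 'blue'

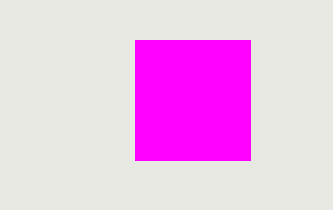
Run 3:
p = 135; q = 40; s = 250; t = 160; col = 'magenta'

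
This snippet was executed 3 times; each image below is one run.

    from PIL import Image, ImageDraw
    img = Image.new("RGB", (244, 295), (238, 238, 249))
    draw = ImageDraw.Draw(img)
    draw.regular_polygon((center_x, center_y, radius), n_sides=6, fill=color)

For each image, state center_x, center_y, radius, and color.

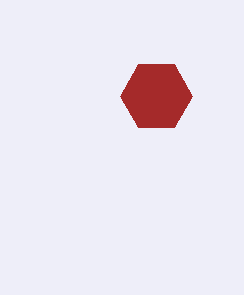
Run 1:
center_x = 156, center_y = 96, radius = 36, color = 'brown'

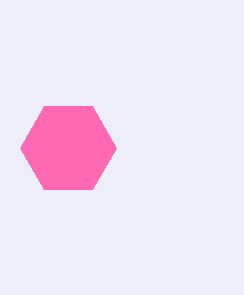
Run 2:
center_x = 68; center_y = 148; radius = 48; color = 'hotpink'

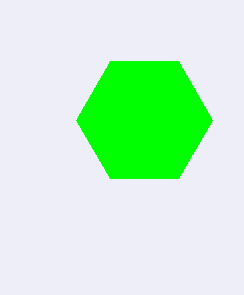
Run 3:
center_x = 144, center_y = 120, radius = 68, color = 'lime'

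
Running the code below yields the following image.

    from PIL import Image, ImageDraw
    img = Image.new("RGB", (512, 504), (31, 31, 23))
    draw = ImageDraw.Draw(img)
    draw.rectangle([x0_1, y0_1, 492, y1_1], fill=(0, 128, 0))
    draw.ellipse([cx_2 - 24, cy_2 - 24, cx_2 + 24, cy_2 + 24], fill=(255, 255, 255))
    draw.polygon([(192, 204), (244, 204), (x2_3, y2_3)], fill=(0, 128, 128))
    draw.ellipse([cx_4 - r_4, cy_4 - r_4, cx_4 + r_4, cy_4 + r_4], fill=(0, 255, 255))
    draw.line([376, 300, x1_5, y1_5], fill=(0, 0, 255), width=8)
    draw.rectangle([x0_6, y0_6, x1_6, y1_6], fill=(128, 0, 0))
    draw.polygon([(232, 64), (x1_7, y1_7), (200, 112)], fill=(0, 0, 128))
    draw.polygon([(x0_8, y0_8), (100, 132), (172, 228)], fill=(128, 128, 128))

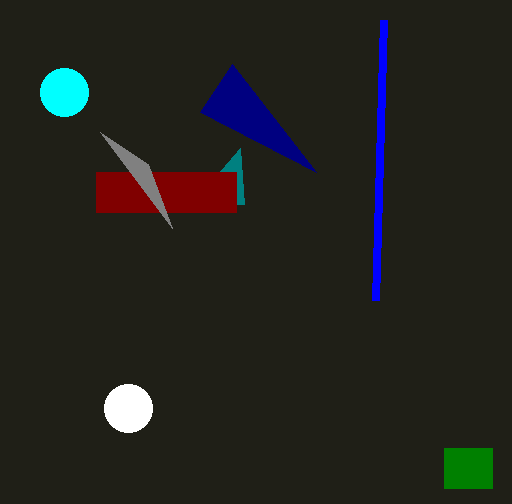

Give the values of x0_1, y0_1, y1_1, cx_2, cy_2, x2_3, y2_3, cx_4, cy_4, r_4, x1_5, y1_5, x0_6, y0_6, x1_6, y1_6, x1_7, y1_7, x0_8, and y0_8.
x0_1 = 444; y0_1 = 448; y1_1 = 488; cx_2 = 128; cy_2 = 408; x2_3 = 240; y2_3 = 148; cx_4 = 64; cy_4 = 92; r_4 = 24; x1_5 = 384; y1_5 = 20; x0_6 = 96; y0_6 = 172; x1_6 = 236; y1_6 = 212; x1_7 = 316; y1_7 = 172; x0_8 = 148; y0_8 = 164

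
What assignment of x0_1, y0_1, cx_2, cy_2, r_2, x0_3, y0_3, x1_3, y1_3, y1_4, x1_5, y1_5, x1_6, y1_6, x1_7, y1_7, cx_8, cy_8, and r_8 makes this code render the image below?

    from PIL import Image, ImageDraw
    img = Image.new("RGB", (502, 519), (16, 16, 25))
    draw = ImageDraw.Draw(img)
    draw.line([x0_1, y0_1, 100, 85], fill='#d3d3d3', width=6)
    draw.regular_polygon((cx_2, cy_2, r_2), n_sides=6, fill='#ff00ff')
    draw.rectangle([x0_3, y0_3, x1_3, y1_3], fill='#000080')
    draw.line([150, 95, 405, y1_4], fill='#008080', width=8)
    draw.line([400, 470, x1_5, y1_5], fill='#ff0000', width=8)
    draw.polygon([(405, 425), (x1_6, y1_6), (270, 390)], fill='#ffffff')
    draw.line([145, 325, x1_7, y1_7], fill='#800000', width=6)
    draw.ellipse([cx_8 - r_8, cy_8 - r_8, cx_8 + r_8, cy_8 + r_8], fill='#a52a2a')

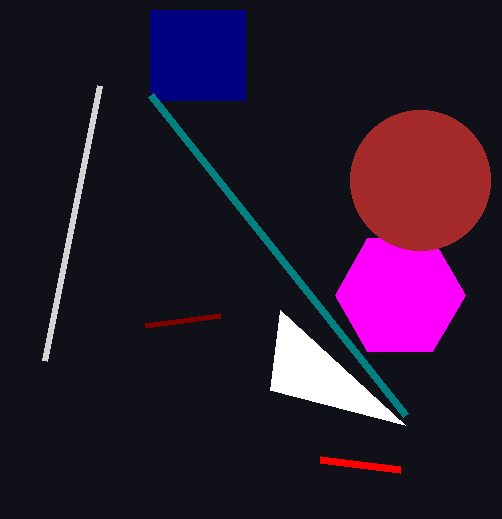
x0_1 = 45; y0_1 = 360; cx_2 = 400; cy_2 = 295; r_2 = 65; x0_3 = 150; y0_3 = 10; x1_3 = 245; y1_3 = 100; y1_4 = 415; x1_5 = 320; y1_5 = 460; x1_6 = 280; y1_6 = 310; x1_7 = 220; y1_7 = 315; cx_8 = 420; cy_8 = 180; r_8 = 70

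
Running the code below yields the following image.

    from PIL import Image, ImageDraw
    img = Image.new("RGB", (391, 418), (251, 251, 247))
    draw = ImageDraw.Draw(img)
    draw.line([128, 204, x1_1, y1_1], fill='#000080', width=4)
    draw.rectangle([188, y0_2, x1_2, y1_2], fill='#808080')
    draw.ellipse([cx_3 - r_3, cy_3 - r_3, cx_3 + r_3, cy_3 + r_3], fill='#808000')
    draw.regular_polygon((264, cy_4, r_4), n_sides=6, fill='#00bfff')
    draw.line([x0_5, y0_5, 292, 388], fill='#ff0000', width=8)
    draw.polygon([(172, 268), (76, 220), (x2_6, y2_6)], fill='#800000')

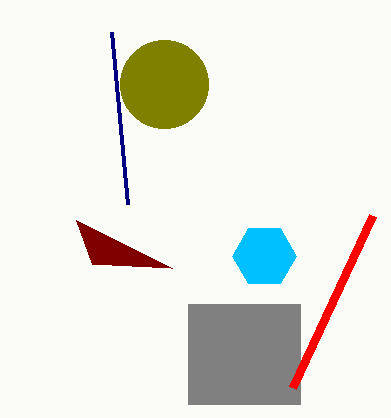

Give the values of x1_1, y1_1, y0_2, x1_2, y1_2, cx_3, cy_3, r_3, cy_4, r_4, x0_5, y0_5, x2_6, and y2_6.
x1_1 = 112; y1_1 = 32; y0_2 = 304; x1_2 = 300; y1_2 = 404; cx_3 = 164; cy_3 = 84; r_3 = 44; cy_4 = 256; r_4 = 32; x0_5 = 372; y0_5 = 216; x2_6 = 92; y2_6 = 264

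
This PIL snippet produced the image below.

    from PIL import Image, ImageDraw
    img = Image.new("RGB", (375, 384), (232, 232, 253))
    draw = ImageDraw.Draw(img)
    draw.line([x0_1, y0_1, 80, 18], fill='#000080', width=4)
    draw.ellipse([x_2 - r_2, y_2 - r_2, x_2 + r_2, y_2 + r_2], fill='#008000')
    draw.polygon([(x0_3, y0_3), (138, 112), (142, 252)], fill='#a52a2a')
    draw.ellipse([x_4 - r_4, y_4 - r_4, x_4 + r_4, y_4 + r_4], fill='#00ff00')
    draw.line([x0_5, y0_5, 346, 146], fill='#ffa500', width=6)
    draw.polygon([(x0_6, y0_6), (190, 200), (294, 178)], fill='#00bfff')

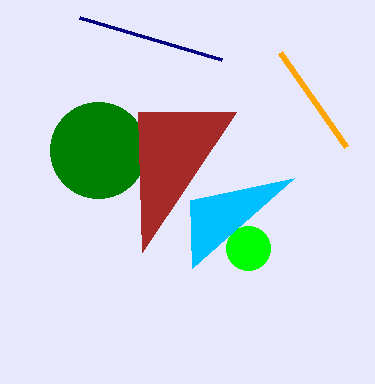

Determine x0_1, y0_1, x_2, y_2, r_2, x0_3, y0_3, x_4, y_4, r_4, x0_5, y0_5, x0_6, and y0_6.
x0_1 = 222; y0_1 = 60; x_2 = 98; y_2 = 150; r_2 = 48; x0_3 = 236; y0_3 = 112; x_4 = 248; y_4 = 248; r_4 = 22; x0_5 = 280; y0_5 = 52; x0_6 = 192; y0_6 = 268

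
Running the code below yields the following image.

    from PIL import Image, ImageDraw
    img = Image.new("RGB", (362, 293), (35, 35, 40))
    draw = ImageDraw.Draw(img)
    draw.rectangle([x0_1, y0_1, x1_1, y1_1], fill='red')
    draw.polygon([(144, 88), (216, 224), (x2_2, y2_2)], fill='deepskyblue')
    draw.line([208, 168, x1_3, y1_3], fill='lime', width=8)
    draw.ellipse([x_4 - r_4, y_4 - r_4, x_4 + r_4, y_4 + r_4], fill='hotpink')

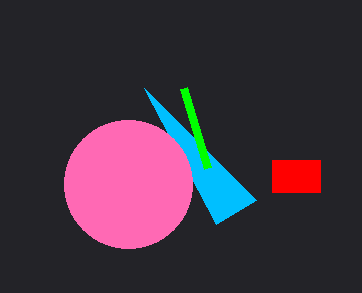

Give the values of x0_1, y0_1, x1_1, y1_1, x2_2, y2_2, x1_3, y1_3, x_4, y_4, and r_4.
x0_1 = 272
y0_1 = 160
x1_1 = 320
y1_1 = 192
x2_2 = 256
y2_2 = 200
x1_3 = 184
y1_3 = 88
x_4 = 128
y_4 = 184
r_4 = 64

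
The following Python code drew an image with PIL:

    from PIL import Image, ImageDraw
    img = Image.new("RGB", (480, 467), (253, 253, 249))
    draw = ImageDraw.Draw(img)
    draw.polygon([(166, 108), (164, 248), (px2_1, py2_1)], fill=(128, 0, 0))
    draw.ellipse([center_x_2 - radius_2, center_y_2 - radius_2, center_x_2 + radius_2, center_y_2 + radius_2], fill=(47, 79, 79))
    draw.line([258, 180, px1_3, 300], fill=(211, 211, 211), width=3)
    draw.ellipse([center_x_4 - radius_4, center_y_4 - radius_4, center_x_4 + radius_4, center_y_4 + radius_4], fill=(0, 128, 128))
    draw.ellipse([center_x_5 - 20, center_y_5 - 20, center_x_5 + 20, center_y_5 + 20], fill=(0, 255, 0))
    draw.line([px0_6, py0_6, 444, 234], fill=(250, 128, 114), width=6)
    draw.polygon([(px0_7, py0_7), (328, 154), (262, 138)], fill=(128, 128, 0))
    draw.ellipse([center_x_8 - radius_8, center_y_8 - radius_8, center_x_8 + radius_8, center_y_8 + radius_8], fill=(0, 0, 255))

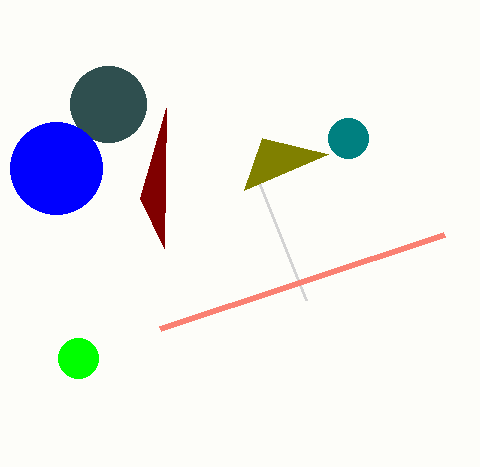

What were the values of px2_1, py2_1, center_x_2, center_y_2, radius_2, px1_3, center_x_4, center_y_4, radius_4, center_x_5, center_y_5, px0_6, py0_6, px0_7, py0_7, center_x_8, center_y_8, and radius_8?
px2_1 = 140
py2_1 = 198
center_x_2 = 108
center_y_2 = 104
radius_2 = 38
px1_3 = 306
center_x_4 = 348
center_y_4 = 138
radius_4 = 20
center_x_5 = 78
center_y_5 = 358
px0_6 = 160
py0_6 = 328
px0_7 = 244
py0_7 = 190
center_x_8 = 56
center_y_8 = 168
radius_8 = 46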